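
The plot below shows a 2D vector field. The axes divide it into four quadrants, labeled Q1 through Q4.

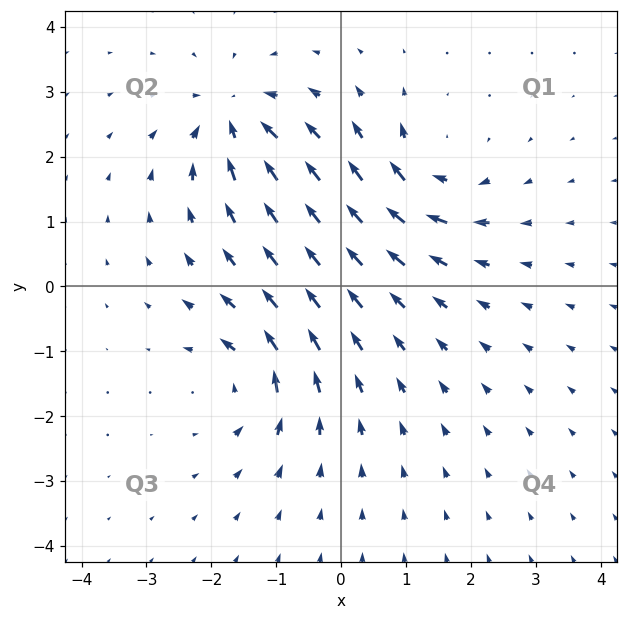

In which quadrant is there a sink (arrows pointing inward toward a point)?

Q2

The sink sits at approximately (-1.7, 2.6), which lies in quadrant Q2. The divergence there is about -6, negative as expected for a sink.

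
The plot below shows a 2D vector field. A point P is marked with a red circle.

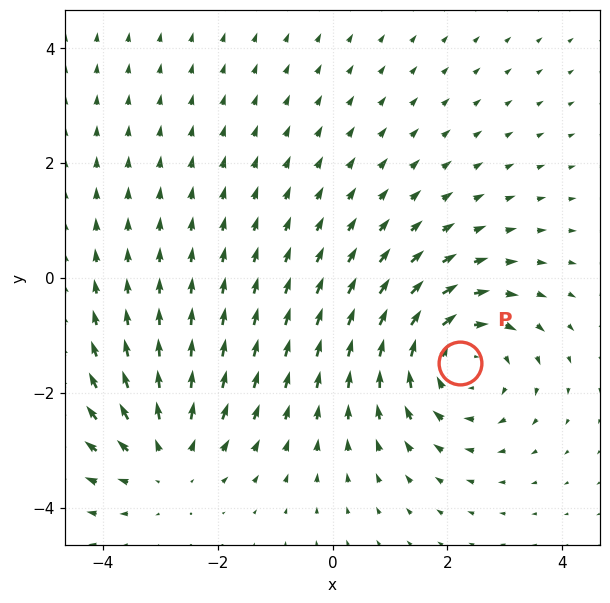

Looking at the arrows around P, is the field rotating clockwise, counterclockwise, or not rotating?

clockwise

Near P at (2.2, -1.5) the arrows circulate clockwise. The curl (z-component) there is about -4; negative curl means clockwise rotation.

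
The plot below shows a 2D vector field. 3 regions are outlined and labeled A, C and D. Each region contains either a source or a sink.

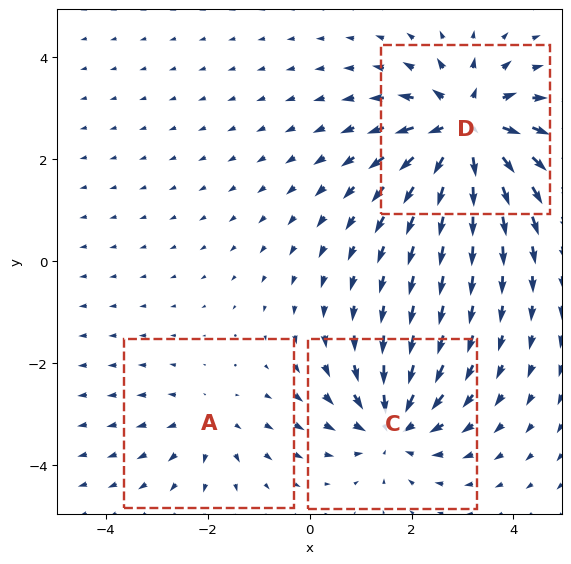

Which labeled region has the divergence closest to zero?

Divergence at each region's feature centre — A: about +2, C: about -4, D: about +6. Region A is closest to zero.

A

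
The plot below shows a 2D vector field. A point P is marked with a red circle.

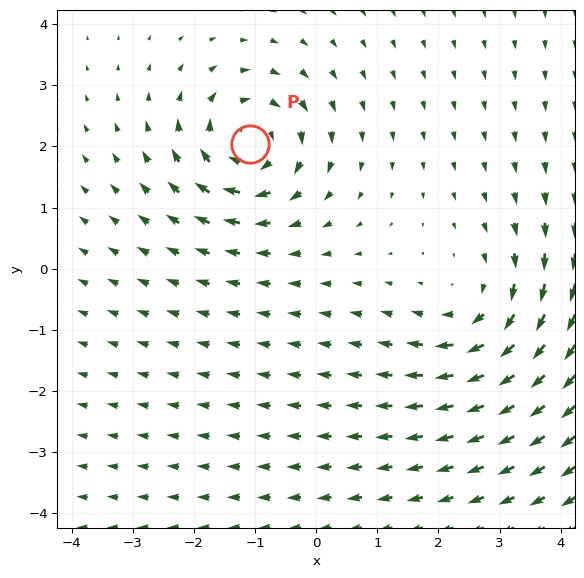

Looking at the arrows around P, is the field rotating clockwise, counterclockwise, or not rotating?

Near P at (-1.1, 2.0) the arrows circulate clockwise. The curl (z-component) there is about -6; negative curl means clockwise rotation.

clockwise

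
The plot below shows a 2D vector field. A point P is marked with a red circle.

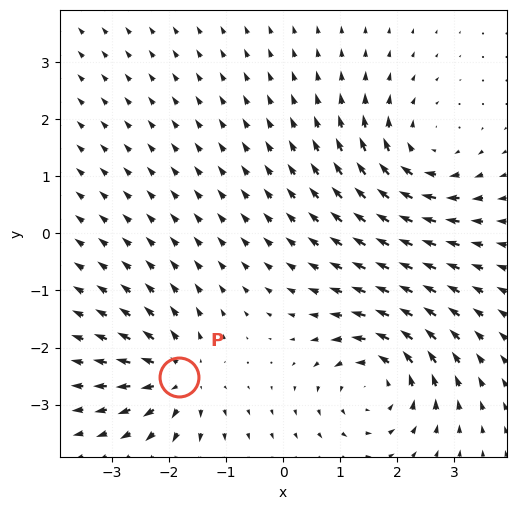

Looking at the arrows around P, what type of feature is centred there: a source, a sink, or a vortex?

At P (-1.8, -2.5) the arrows spread outward. Divergence about +5, curl ≈0 — positive divergence with near-zero curl is a source.

source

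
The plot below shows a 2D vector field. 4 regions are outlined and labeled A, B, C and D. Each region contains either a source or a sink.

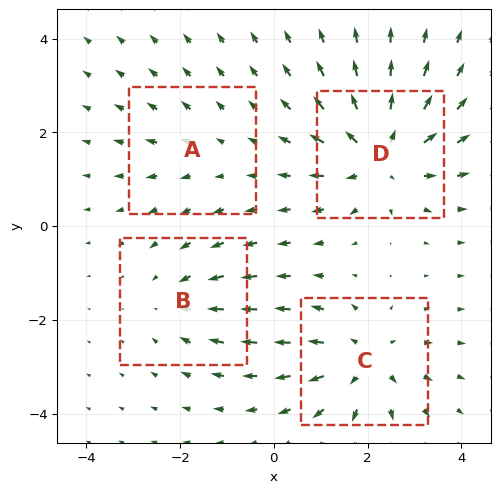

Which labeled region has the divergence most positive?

D

Divergence at each region's feature centre — A: about +2, B: about -3, C: about +5, D: about +7. Region D is most positive.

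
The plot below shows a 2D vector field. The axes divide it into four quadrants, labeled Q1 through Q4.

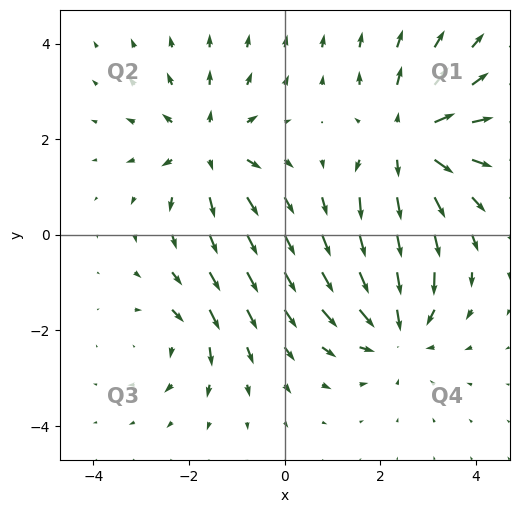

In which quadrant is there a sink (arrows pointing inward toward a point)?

Q4

The sink sits at approximately (2.3, -1.9), which lies in quadrant Q4. The divergence there is about -4, negative as expected for a sink.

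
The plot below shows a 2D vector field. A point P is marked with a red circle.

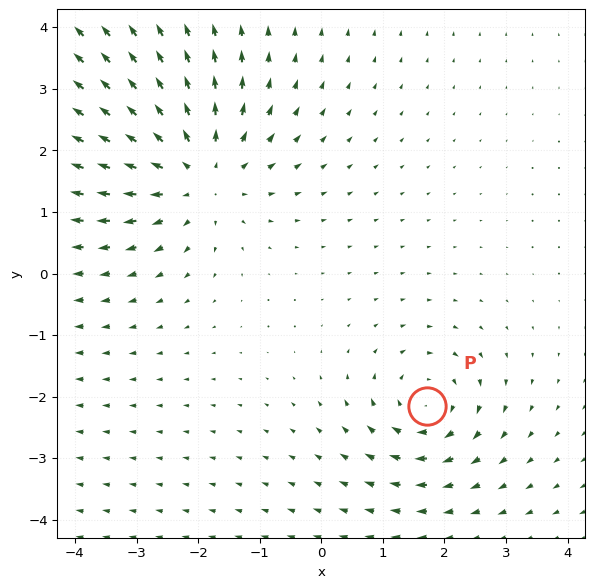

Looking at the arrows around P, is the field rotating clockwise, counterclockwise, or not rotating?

Near P at (1.7, -2.1) the arrows circulate clockwise. The curl (z-component) there is about -4; negative curl means clockwise rotation.

clockwise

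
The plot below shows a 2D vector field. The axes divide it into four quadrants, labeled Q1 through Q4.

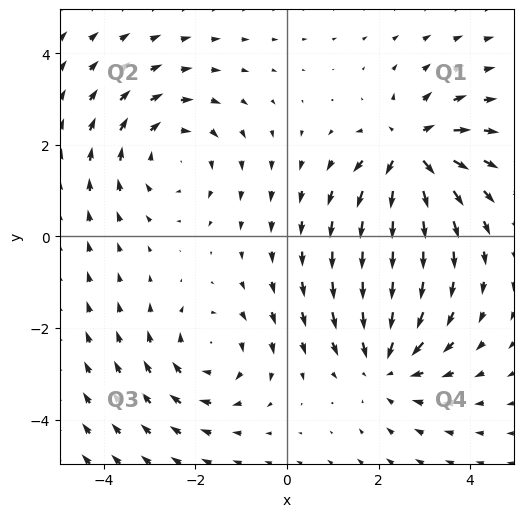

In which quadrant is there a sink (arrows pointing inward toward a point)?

Q4

The sink sits at approximately (2.2, -2.7), which lies in quadrant Q4. The divergence there is about -4, negative as expected for a sink.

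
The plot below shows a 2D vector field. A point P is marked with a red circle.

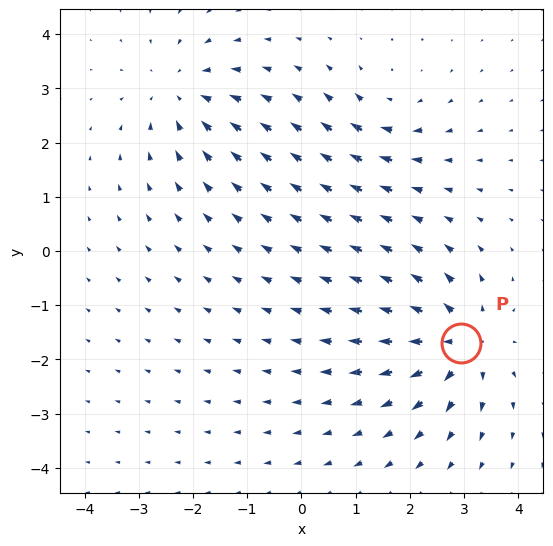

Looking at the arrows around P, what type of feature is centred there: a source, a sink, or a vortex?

source

At P (2.9, -1.7) the arrows spread outward. Divergence about +6, curl ≈0 — positive divergence with near-zero curl is a source.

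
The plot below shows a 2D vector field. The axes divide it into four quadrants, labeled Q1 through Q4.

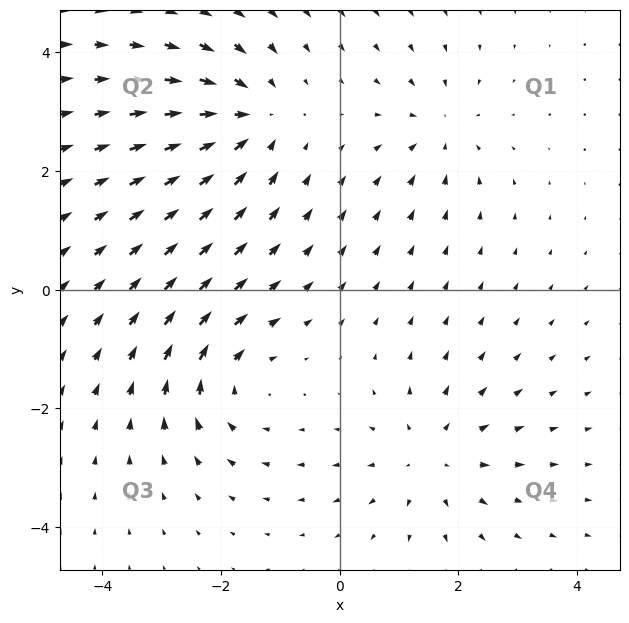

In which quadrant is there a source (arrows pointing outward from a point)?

Q4

The source sits at approximately (1.6, -2.8), which lies in quadrant Q4. The divergence there is about +4, positive as expected for a source.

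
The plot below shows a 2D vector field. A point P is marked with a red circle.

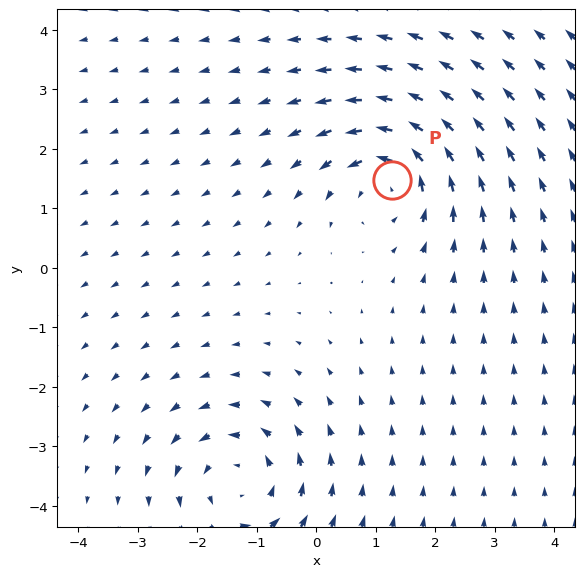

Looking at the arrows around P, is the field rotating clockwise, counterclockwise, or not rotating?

counterclockwise

Near P at (1.3, 1.5) the arrows circulate counterclockwise. The curl (z-component) there is about +4; positive curl means counterclockwise rotation.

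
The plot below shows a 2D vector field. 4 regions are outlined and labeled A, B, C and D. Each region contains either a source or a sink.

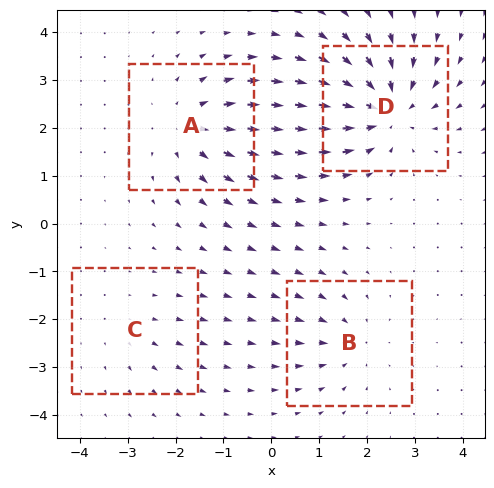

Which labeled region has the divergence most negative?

D

Divergence at each region's feature centre — A: about +5, B: about -4, C: about +2, D: about -7. Region D is most negative.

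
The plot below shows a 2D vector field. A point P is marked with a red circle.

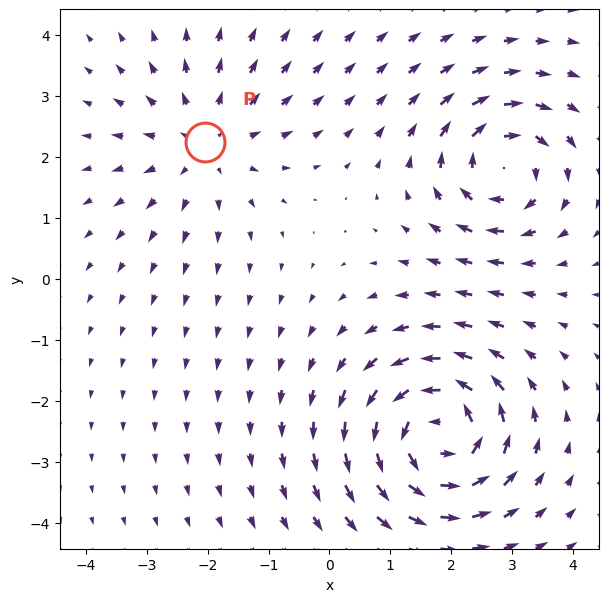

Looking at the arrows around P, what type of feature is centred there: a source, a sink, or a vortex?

At P (-2.1, 2.2) the arrows spread outward. Divergence about +3, curl ≈0 — positive divergence with near-zero curl is a source.

source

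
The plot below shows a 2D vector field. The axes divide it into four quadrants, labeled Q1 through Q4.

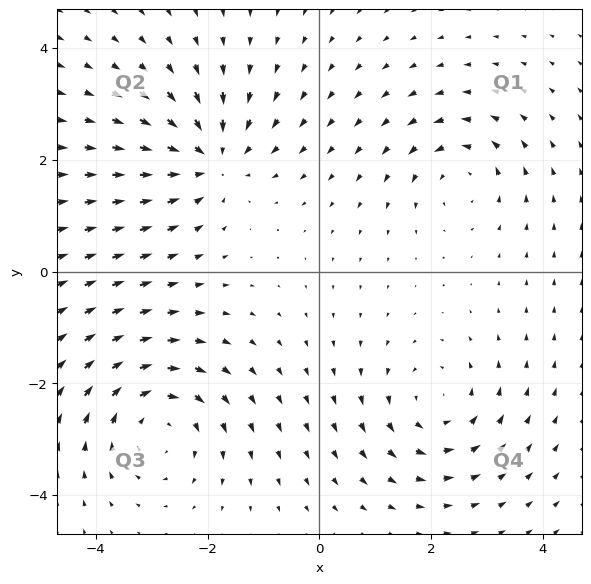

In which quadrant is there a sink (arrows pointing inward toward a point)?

Q2

The sink sits at approximately (-1.9, 2.0), which lies in quadrant Q2. The divergence there is about -5, negative as expected for a sink.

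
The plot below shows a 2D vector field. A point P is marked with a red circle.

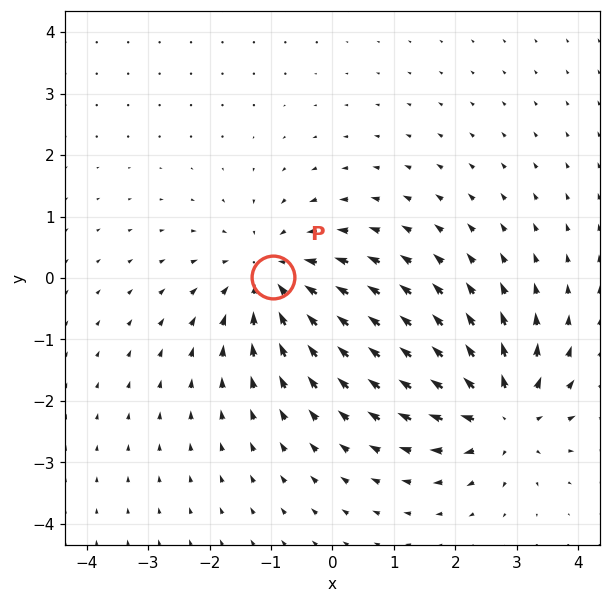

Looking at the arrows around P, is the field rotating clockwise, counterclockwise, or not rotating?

not rotating

Near P at (-1.0, 0.0) the arrows show no circulation. The curl there is ≈0.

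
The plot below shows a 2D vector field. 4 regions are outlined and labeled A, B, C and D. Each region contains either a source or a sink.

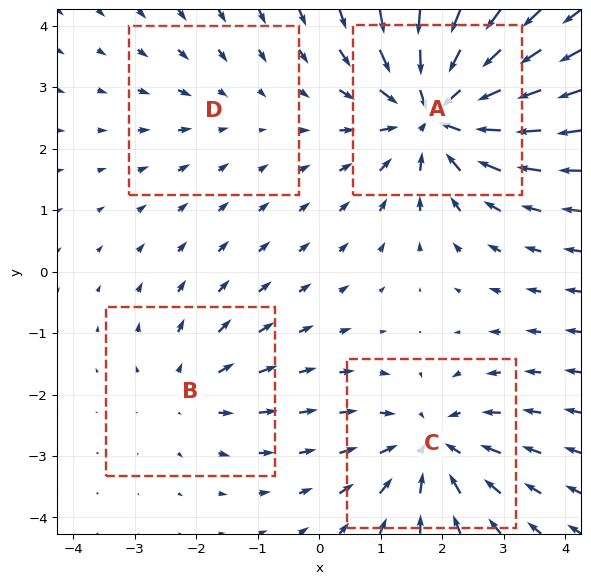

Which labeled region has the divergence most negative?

A

Divergence at each region's feature centre — A: about -8, B: about +3, C: about -5, D: about -2. Region A is most negative.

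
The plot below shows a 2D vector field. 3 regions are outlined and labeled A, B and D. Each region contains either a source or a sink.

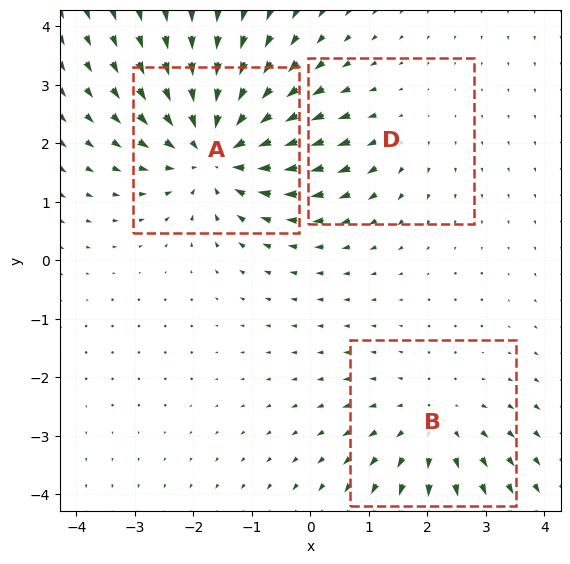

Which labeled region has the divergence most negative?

A

Divergence at each region's feature centre — A: about -5, B: about +3, D: about +2. Region A is most negative.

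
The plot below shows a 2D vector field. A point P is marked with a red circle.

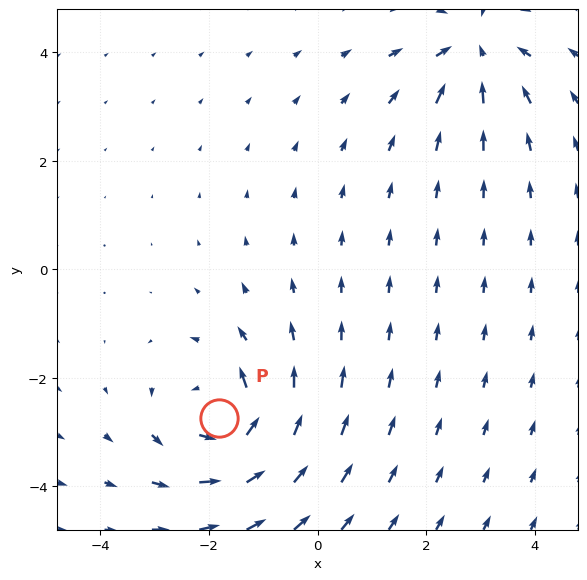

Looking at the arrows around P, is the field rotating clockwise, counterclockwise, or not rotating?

Near P at (-1.8, -2.7) the arrows circulate counterclockwise. The curl (z-component) there is about +4; positive curl means counterclockwise rotation.

counterclockwise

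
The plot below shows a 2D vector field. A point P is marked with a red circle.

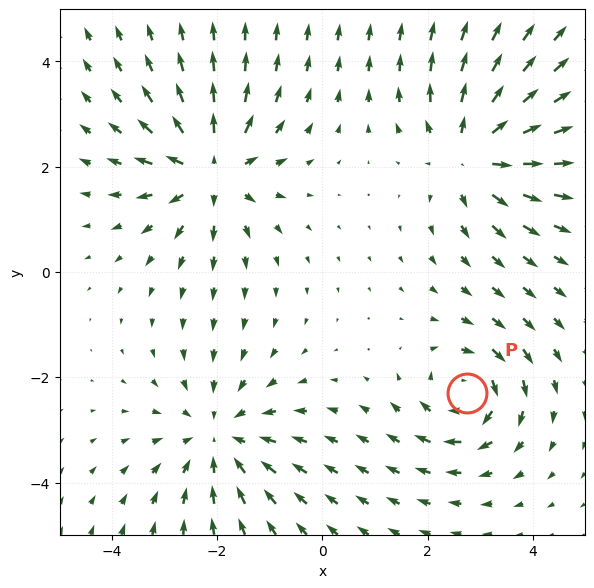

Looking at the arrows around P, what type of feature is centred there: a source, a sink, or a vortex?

vortex

At P (2.8, -2.3) the arrows circulate clockwise. Divergence ≈0, curl about -5 — near-zero divergence with nonzero curl is a vortex.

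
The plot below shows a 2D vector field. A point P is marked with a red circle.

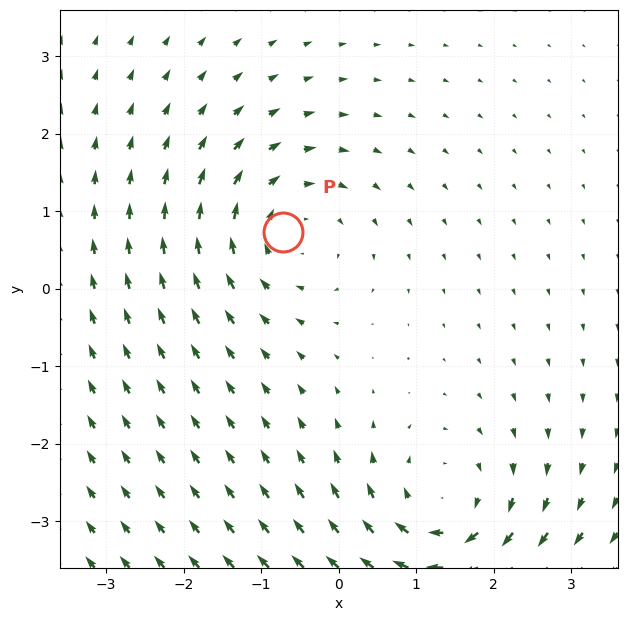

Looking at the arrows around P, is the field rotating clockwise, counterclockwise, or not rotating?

clockwise

Near P at (-0.7, 0.7) the arrows circulate clockwise. The curl (z-component) there is about -3; negative curl means clockwise rotation.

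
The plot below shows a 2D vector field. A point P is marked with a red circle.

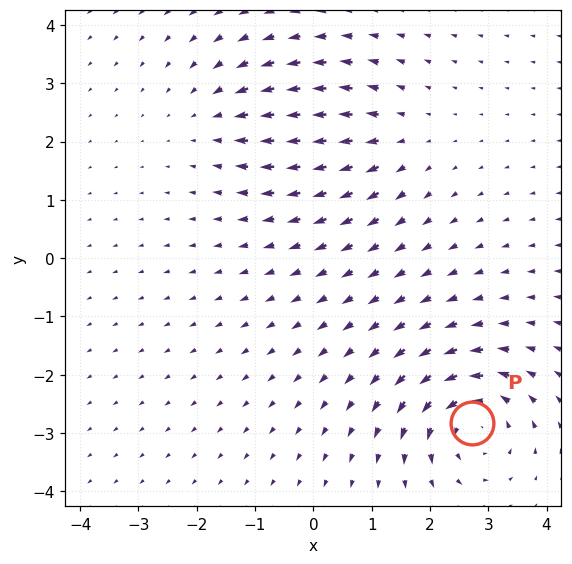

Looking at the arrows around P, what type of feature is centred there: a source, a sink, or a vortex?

vortex

At P (2.7, -2.8) the arrows circulate counterclockwise. Divergence ≈0, curl about +6 — near-zero divergence with nonzero curl is a vortex.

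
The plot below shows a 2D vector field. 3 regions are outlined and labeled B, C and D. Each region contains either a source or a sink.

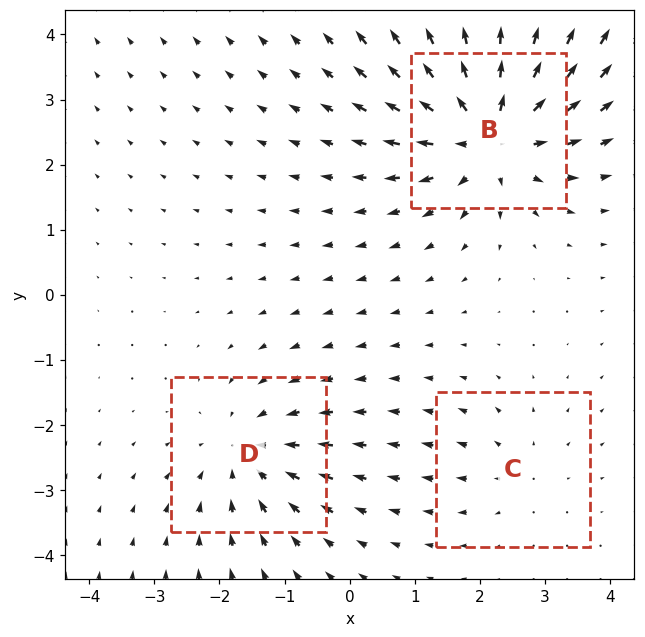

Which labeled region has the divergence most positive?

Divergence at each region's feature centre — B: about +5, C: about +2, D: about -3. Region B is most positive.

B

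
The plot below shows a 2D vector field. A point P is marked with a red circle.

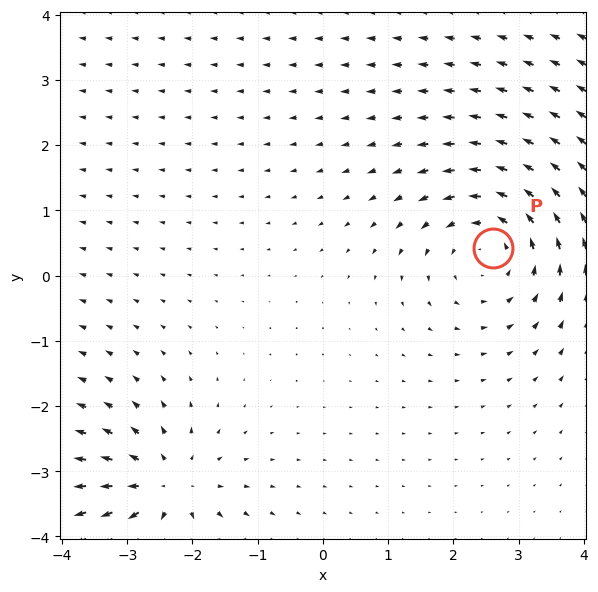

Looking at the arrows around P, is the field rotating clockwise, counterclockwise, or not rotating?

Near P at (2.6, 0.4) the arrows circulate counterclockwise. The curl (z-component) there is about +4; positive curl means counterclockwise rotation.

counterclockwise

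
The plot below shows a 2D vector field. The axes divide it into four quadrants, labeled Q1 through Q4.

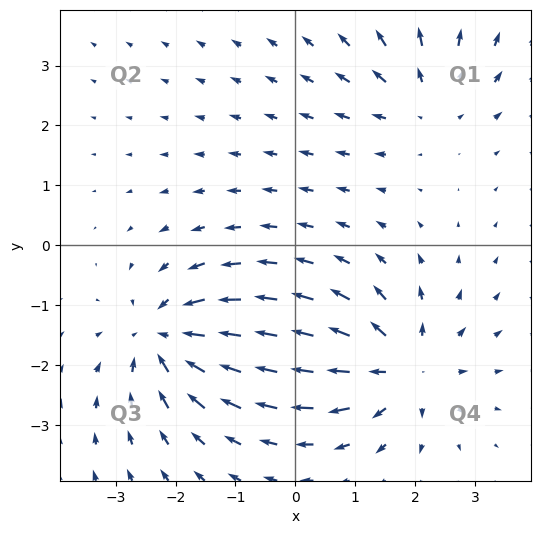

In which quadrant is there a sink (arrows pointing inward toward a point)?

Q3

The sink sits at approximately (-2.2, -1.6), which lies in quadrant Q3. The divergence there is about -6, negative as expected for a sink.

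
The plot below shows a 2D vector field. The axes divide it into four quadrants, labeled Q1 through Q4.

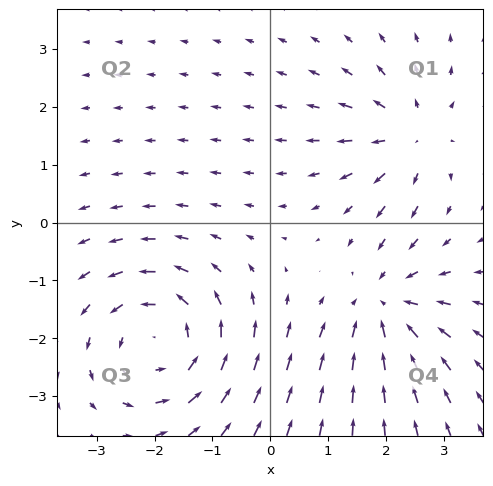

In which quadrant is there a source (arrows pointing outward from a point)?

Q1

The source sits at approximately (2.4, 1.5), which lies in quadrant Q1. The divergence there is about +3, positive as expected for a source.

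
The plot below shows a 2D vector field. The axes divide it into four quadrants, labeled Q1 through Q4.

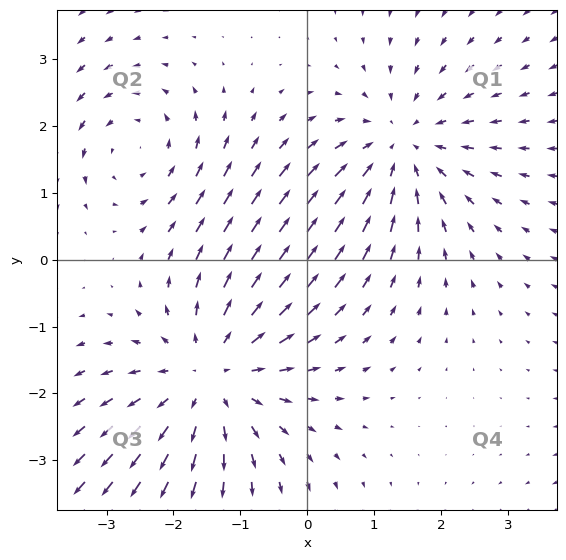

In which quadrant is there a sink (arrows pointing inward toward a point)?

Q1

The sink sits at approximately (1.4, 1.7), which lies in quadrant Q1. The divergence there is about -3, negative as expected for a sink.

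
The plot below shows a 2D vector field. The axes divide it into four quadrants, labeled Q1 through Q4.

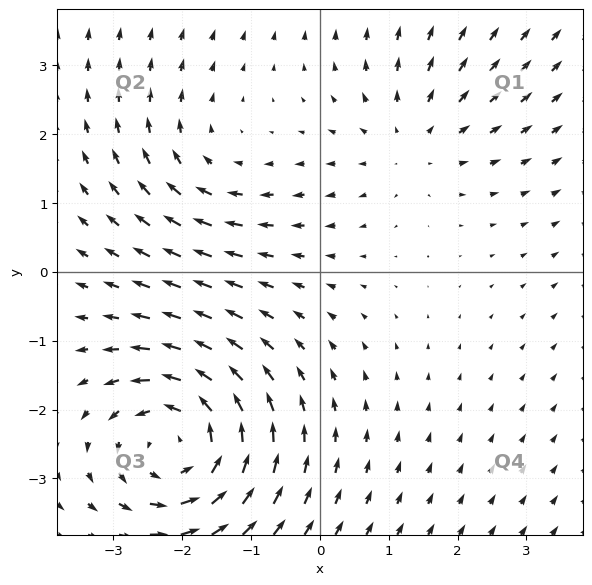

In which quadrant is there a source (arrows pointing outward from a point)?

The source sits at approximately (1.3, 1.9), which lies in quadrant Q1. The divergence there is about +2, positive as expected for a source.

Q1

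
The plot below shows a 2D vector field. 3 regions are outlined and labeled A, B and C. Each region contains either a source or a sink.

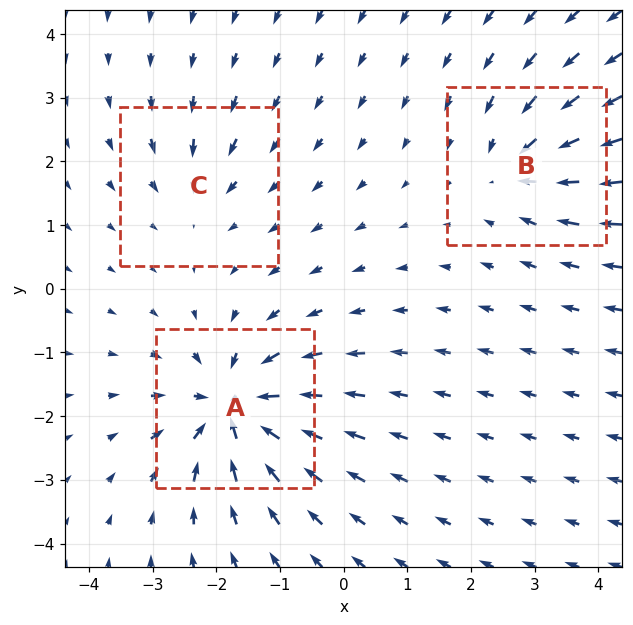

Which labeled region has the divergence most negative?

A

Divergence at each region's feature centre — A: about -6, B: about -4, C: about -3. Region A is most negative.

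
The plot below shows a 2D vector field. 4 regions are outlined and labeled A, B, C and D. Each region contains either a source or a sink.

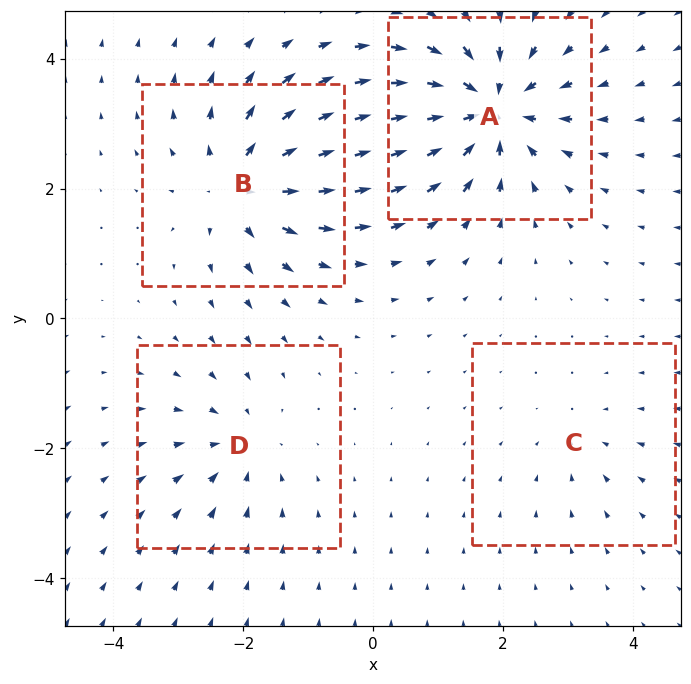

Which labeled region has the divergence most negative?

A

Divergence at each region's feature centre — A: about -8, B: about +6, C: about -2, D: about -4. Region A is most negative.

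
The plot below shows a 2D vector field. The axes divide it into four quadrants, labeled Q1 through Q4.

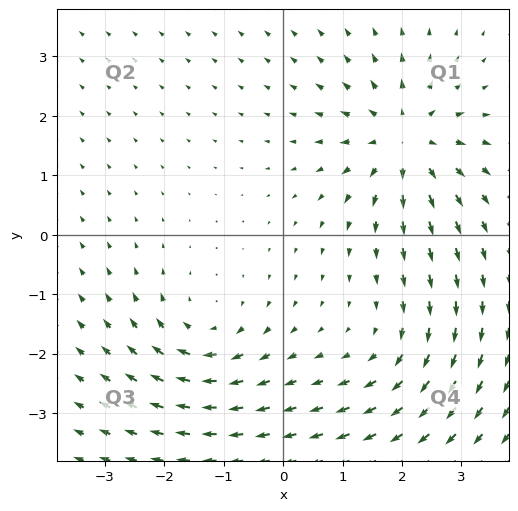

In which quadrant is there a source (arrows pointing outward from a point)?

The source sits at approximately (2.1, 1.6), which lies in quadrant Q1. The divergence there is about +5, positive as expected for a source.

Q1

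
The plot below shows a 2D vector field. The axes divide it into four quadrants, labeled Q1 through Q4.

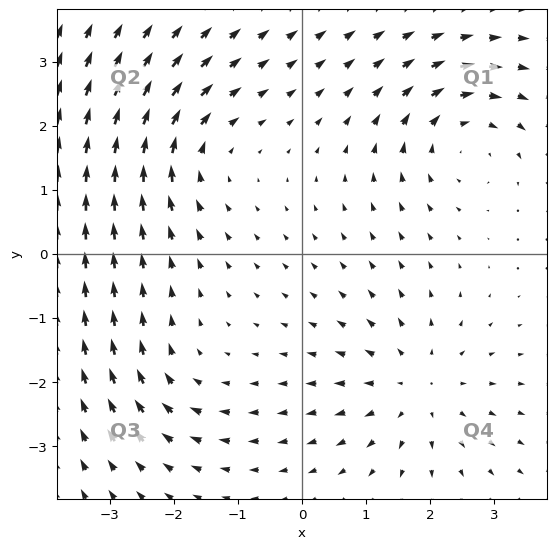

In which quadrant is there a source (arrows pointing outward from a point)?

The source sits at approximately (1.8, -2.1), which lies in quadrant Q4. The divergence there is about +3, positive as expected for a source.

Q4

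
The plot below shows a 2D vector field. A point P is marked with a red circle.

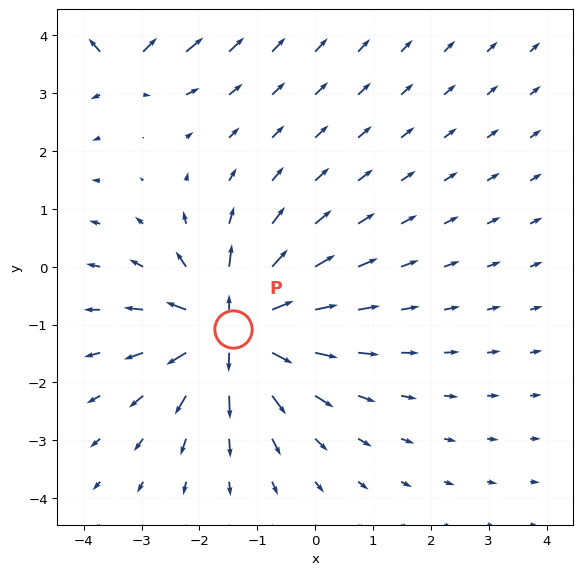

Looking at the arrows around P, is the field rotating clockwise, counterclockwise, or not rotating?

Near P at (-1.4, -1.1) the arrows show no circulation. The curl there is ≈0.

not rotating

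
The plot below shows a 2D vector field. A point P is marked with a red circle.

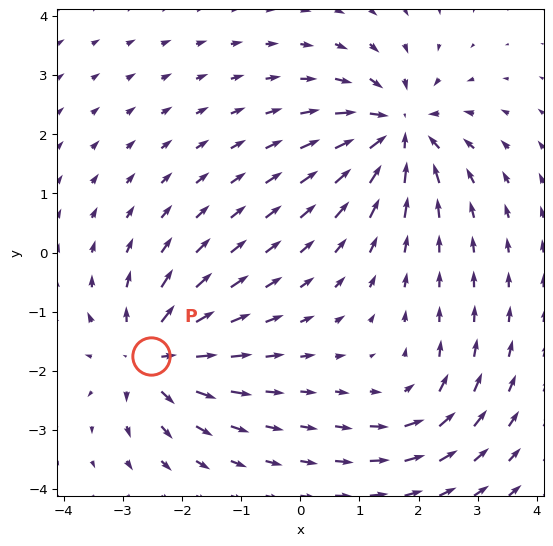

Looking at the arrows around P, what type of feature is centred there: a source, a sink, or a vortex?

At P (-2.5, -1.7) the arrows spread outward. Divergence about +5, curl ≈0 — positive divergence with near-zero curl is a source.

source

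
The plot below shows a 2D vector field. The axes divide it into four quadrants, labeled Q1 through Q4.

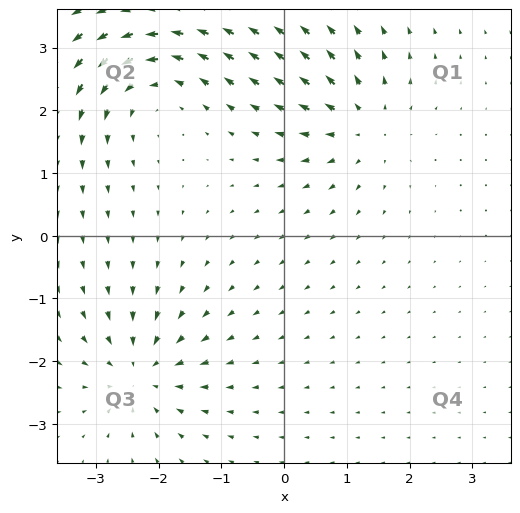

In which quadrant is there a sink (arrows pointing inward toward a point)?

The sink sits at approximately (-2.3, -2.2), which lies in quadrant Q3. The divergence there is about -5, negative as expected for a sink.

Q3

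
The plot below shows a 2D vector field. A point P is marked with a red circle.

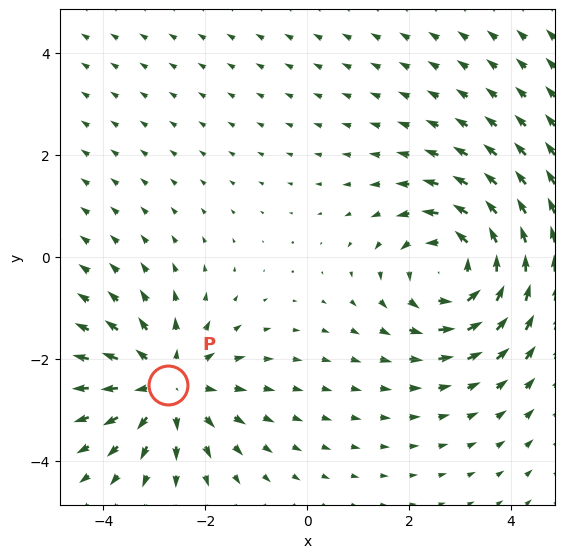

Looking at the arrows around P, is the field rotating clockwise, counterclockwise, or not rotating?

not rotating

Near P at (-2.7, -2.5) the arrows show no circulation. The curl there is ≈0.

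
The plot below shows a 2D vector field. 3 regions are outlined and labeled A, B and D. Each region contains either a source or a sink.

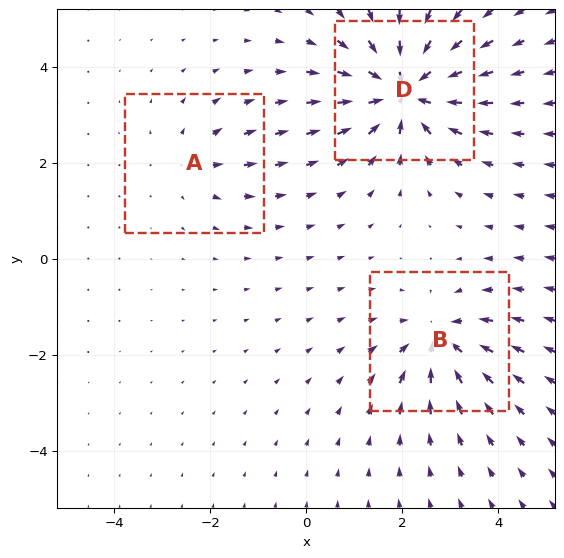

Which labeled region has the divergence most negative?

D

Divergence at each region's feature centre — A: about +2, B: about -4, D: about -6. Region D is most negative.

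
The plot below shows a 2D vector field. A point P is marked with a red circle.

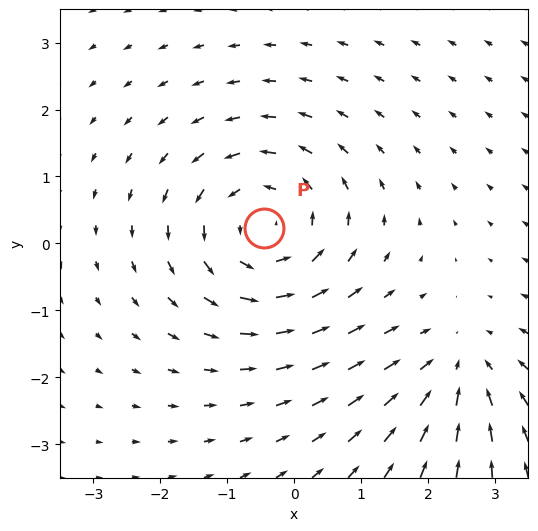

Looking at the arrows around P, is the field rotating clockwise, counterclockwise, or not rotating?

Near P at (-0.5, 0.2) the arrows circulate counterclockwise. The curl (z-component) there is about +4; positive curl means counterclockwise rotation.

counterclockwise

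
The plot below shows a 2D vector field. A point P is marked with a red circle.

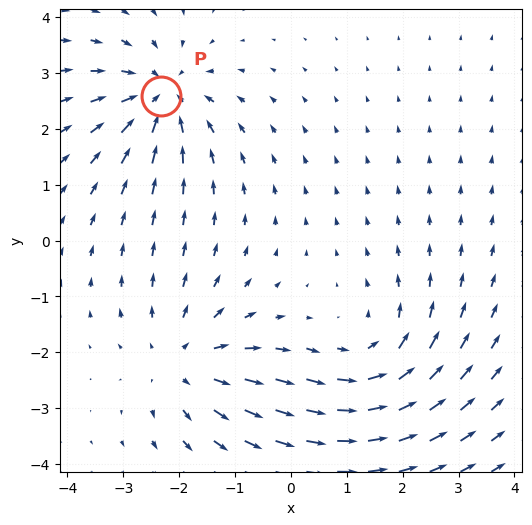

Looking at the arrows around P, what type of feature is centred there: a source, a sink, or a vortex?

sink

At P (-2.3, 2.6) the arrows converge inward. Divergence about -5, curl ≈0 — negative divergence with near-zero curl is a sink.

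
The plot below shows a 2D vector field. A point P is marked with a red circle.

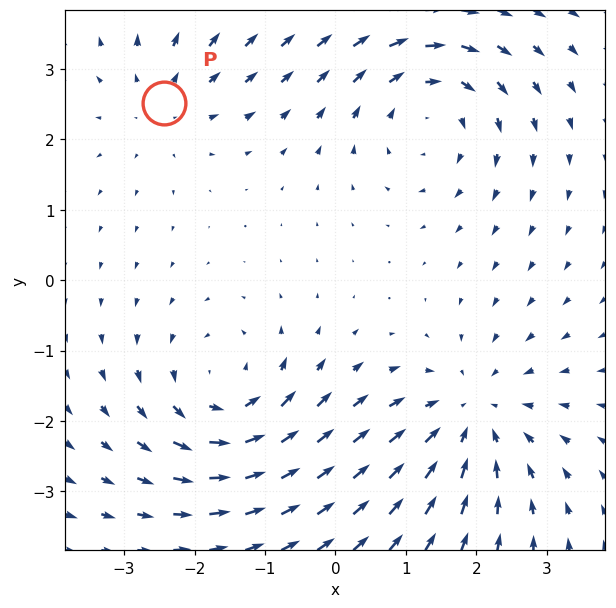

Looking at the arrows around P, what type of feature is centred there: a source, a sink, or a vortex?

source

At P (-2.4, 2.5) the arrows spread outward. Divergence about +3, curl ≈0 — positive divergence with near-zero curl is a source.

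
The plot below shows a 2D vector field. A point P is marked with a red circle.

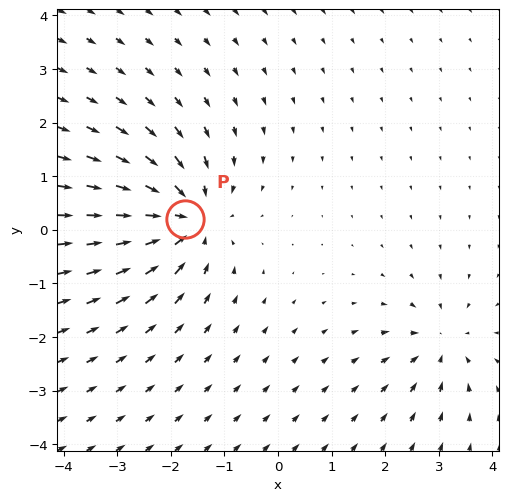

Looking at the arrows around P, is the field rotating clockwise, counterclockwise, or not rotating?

not rotating

Near P at (-1.7, 0.2) the arrows show no circulation. The curl there is ≈0.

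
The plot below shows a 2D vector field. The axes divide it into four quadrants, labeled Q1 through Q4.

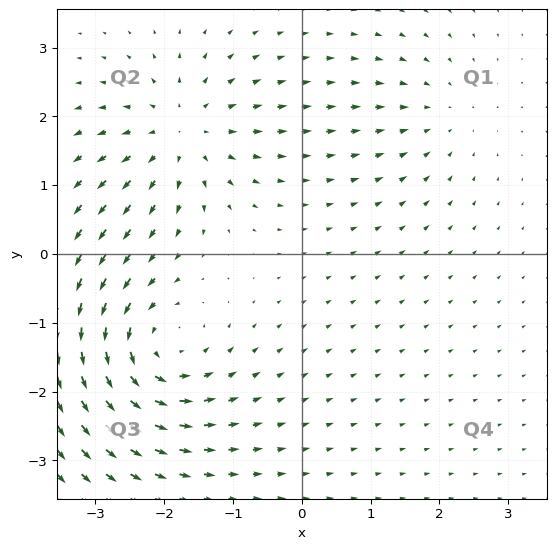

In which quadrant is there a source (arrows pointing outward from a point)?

Q2

The source sits at approximately (-1.7, 1.7), which lies in quadrant Q2. The divergence there is about +4, positive as expected for a source.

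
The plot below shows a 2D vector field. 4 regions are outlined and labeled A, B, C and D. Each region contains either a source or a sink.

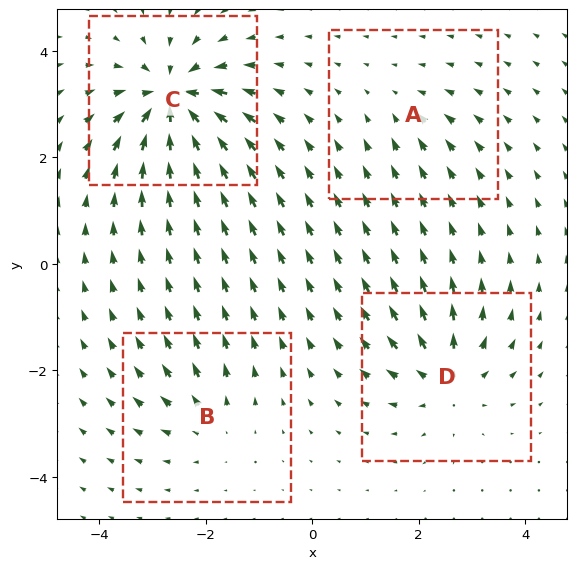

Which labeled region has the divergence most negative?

C

Divergence at each region's feature centre — A: about -3, B: about +4, C: about -9, D: about +6. Region C is most negative.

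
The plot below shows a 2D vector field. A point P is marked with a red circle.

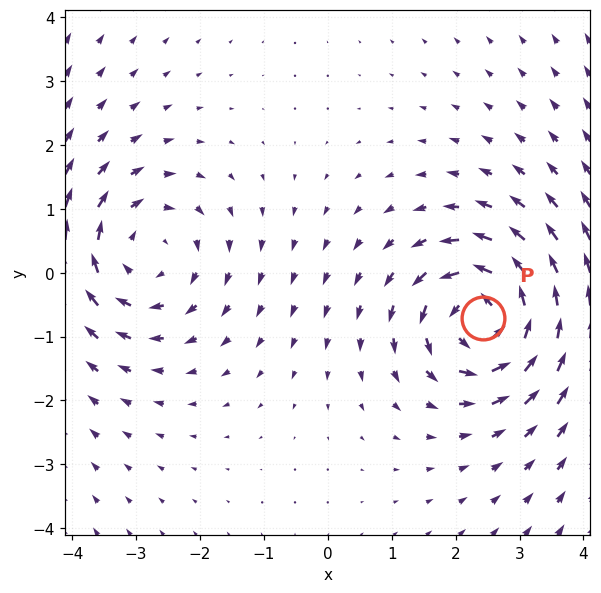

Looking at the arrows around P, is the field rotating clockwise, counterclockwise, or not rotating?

Near P at (2.4, -0.7) the arrows circulate counterclockwise. The curl (z-component) there is about +6; positive curl means counterclockwise rotation.

counterclockwise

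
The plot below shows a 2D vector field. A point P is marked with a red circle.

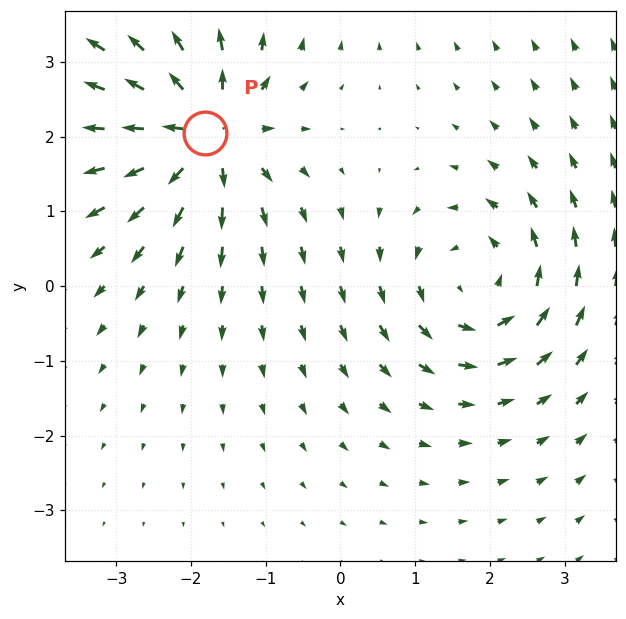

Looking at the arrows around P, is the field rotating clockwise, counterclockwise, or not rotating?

not rotating

Near P at (-1.8, 2.1) the arrows show no circulation. The curl there is ≈0.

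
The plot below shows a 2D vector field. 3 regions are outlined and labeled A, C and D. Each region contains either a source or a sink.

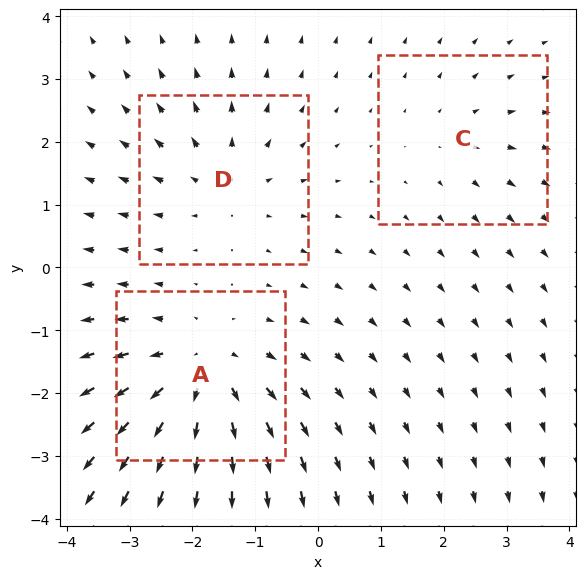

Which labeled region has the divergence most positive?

Divergence at each region's feature centre — A: about +5, C: about +2, D: about +3. Region A is most positive.

A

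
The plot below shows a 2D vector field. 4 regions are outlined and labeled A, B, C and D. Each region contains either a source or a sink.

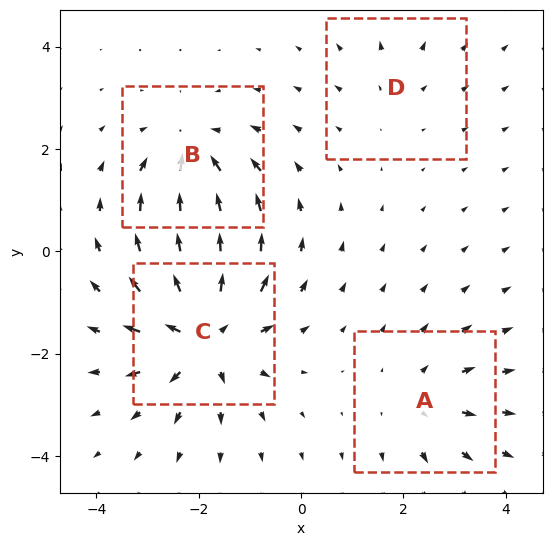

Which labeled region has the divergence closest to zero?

D

Divergence at each region's feature centre — A: about +3, B: about -5, C: about +7, D: about +2. Region D is closest to zero.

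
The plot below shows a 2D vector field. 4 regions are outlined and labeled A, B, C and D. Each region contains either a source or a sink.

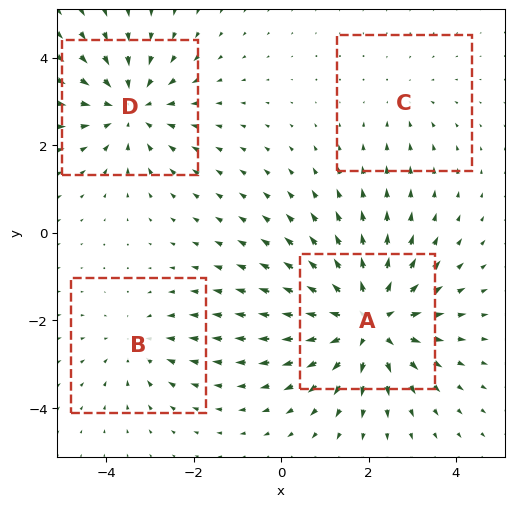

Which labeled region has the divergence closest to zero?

Divergence at each region's feature centre — A: about +6, B: about -3, C: about -2, D: about -5. Region C is closest to zero.

C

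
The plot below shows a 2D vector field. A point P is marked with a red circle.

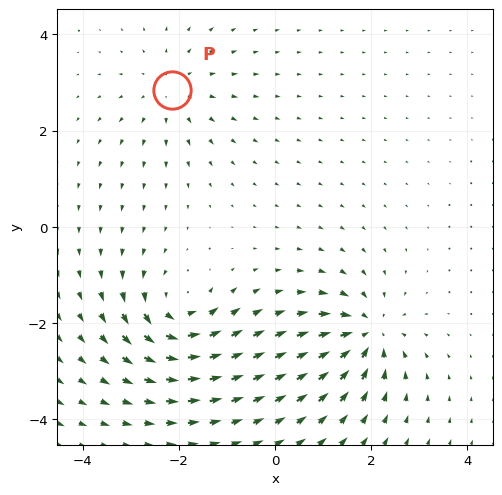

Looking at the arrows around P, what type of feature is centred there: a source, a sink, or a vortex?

source

At P (-2.2, 2.8) the arrows spread outward. Divergence about +3, curl ≈0 — positive divergence with near-zero curl is a source.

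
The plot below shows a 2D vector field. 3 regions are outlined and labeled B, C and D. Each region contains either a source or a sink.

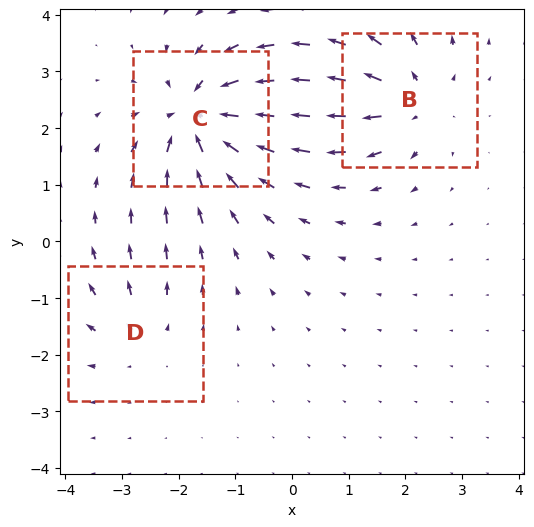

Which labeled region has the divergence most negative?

Divergence at each region's feature centre — B: about +4, C: about -6, D: about +2. Region C is most negative.

C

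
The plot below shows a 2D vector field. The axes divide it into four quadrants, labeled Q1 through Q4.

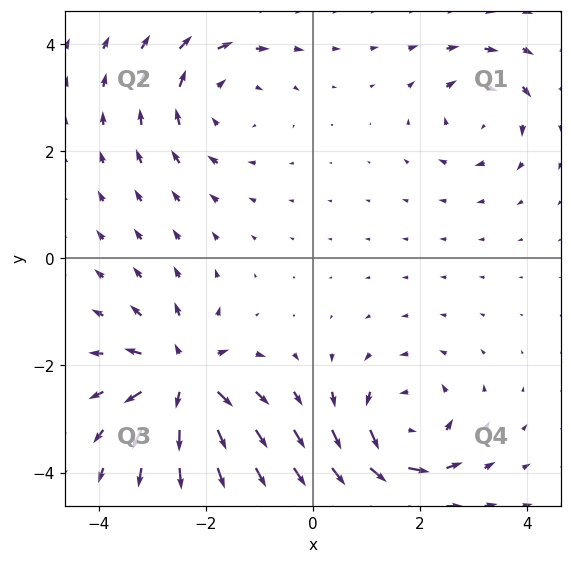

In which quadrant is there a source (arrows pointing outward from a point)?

Q3

The source sits at approximately (-2.4, -2.2), which lies in quadrant Q3. The divergence there is about +7, positive as expected for a source.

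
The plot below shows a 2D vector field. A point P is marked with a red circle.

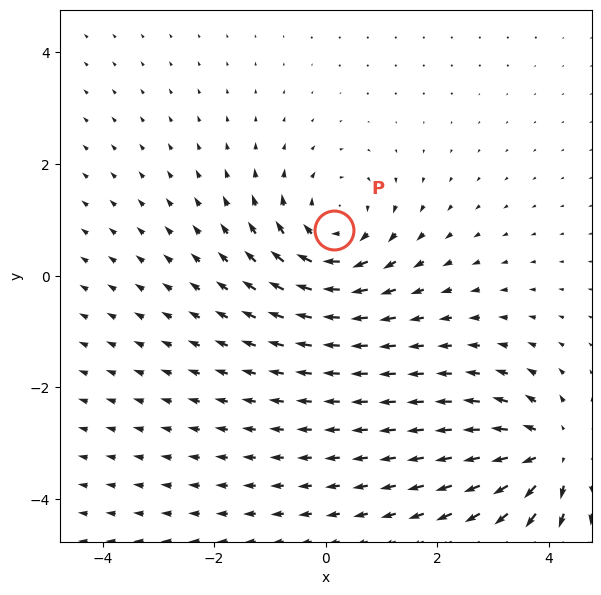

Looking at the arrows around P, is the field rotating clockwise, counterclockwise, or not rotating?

Near P at (0.2, 0.8) the arrows circulate clockwise. The curl (z-component) there is about -5; negative curl means clockwise rotation.

clockwise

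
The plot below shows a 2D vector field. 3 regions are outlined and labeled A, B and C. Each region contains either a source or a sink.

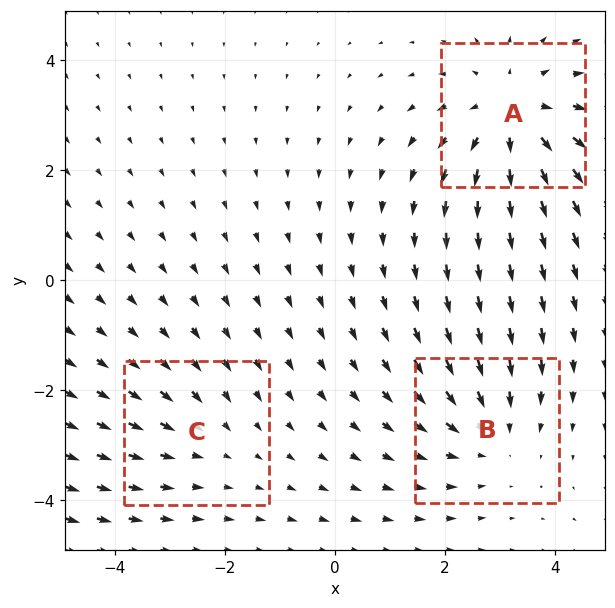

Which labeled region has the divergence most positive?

Divergence at each region's feature centre — A: about +4, B: about -3, C: about -2. Region A is most positive.

A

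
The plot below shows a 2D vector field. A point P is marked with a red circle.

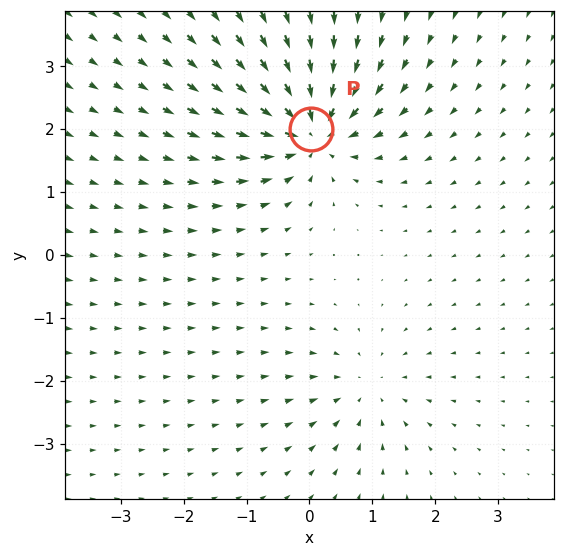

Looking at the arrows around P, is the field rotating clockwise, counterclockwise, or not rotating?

not rotating

Near P at (0.0, 2.0) the arrows show no circulation. The curl there is ≈0.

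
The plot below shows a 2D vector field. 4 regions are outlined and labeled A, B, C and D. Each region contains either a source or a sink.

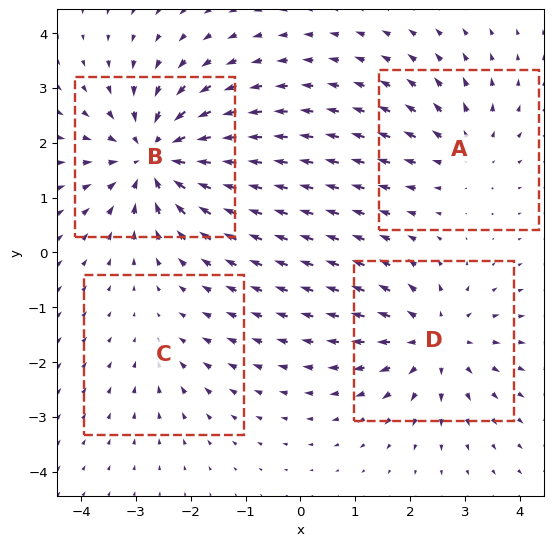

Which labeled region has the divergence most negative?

Divergence at each region's feature centre — A: about +4, B: about -7, C: about -2, D: about +5. Region B is most negative.

B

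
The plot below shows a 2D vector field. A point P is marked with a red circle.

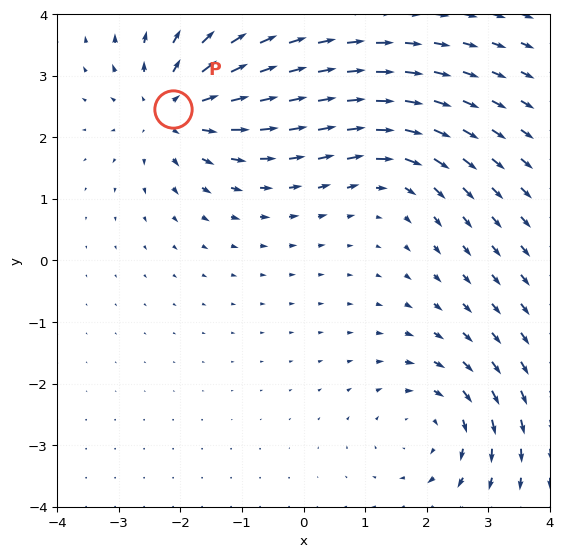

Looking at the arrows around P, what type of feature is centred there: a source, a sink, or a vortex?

At P (-2.1, 2.5) the arrows spread outward. Divergence about +4, curl ≈0 — positive divergence with near-zero curl is a source.

source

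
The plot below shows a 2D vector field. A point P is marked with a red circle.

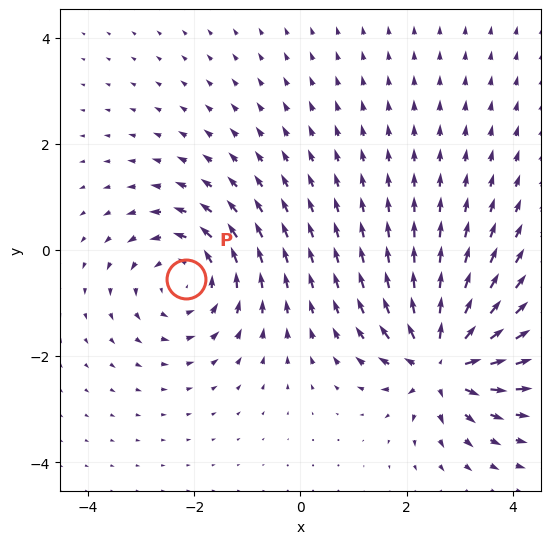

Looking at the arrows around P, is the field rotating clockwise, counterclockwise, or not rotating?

counterclockwise

Near P at (-2.2, -0.5) the arrows circulate counterclockwise. The curl (z-component) there is about +4; positive curl means counterclockwise rotation.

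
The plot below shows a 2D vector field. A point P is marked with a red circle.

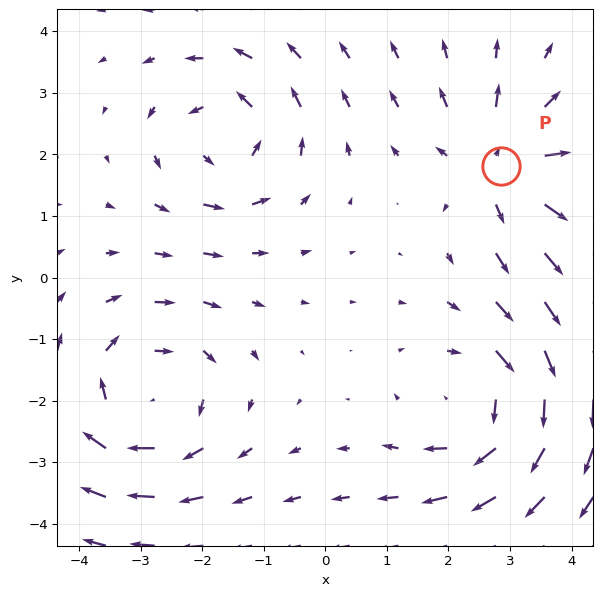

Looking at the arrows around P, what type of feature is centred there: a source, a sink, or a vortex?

At P (2.9, 1.8) the arrows spread outward. Divergence about +5, curl ≈0 — positive divergence with near-zero curl is a source.

source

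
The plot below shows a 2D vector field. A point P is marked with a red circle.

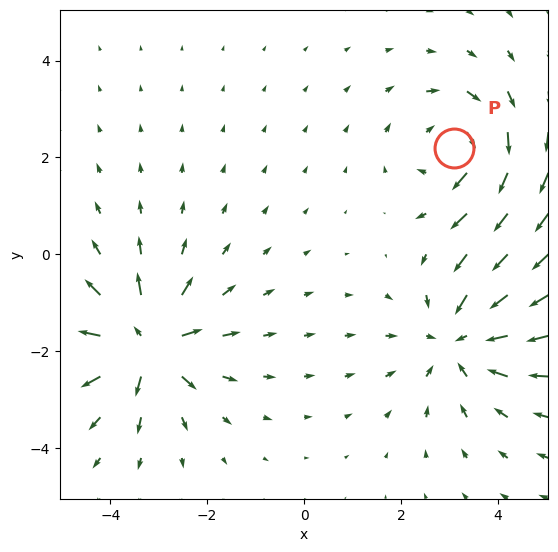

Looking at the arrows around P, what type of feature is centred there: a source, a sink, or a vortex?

At P (3.1, 2.2) the arrows circulate clockwise. Divergence ≈0, curl about -4 — near-zero divergence with nonzero curl is a vortex.

vortex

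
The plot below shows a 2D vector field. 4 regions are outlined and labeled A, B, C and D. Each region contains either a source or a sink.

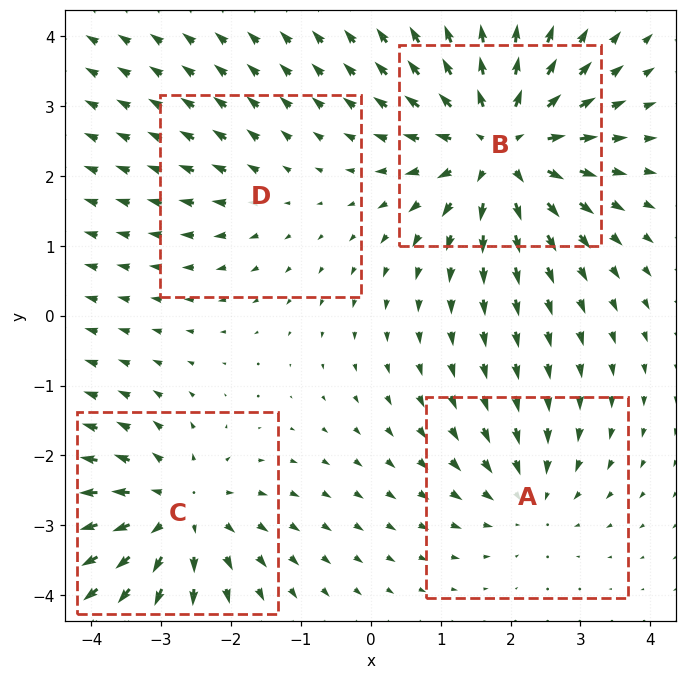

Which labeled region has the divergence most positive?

Divergence at each region's feature centre — A: about -3, B: about +7, C: about +5, D: about +2. Region B is most positive.

B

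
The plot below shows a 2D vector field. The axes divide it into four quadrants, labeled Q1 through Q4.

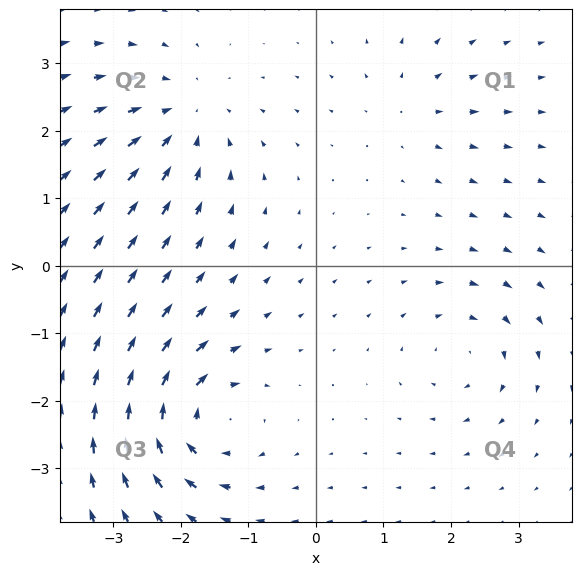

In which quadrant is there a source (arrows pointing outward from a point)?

The source sits at approximately (1.4, 2.3), which lies in quadrant Q1. The divergence there is about +3, positive as expected for a source.

Q1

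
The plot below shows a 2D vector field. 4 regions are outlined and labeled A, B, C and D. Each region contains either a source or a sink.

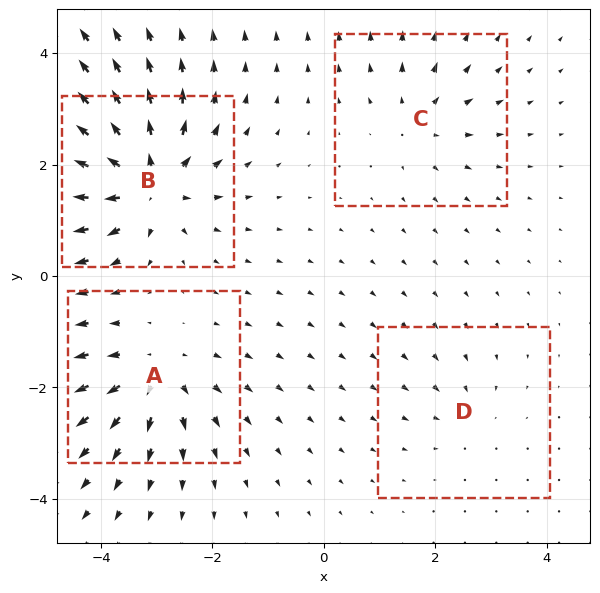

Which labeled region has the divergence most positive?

Divergence at each region's feature centre — A: about +6, B: about +8, C: about +4, D: about -2. Region B is most positive.

B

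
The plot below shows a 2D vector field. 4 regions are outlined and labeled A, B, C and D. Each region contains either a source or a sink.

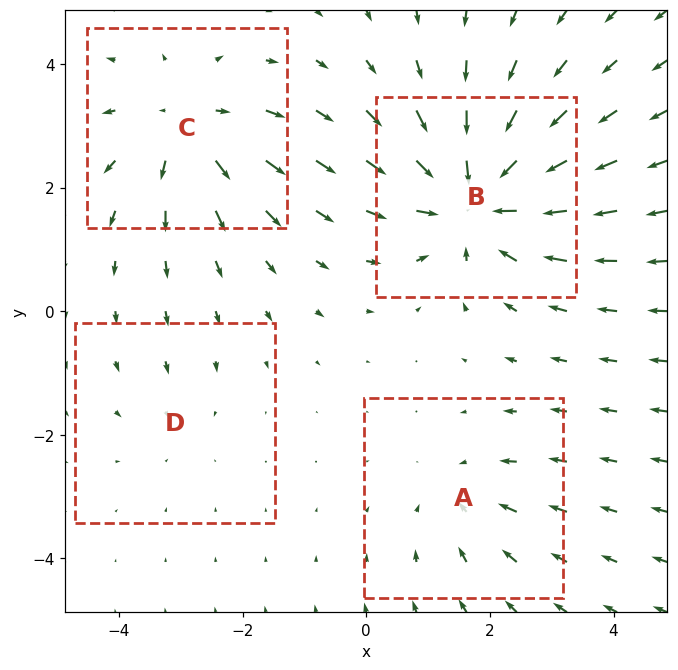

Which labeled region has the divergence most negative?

Divergence at each region's feature centre — A: about -3, B: about -7, C: about +4, D: about -2. Region B is most negative.

B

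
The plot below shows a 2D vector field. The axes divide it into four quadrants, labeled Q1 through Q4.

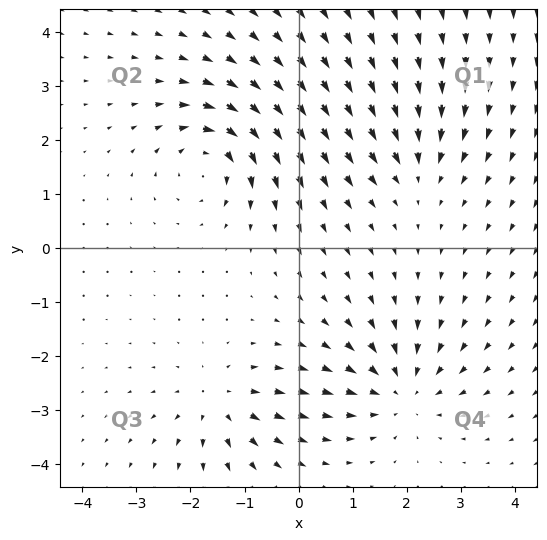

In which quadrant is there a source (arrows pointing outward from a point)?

Q3

The source sits at approximately (-1.5, -2.9), which lies in quadrant Q3. The divergence there is about +5, positive as expected for a source.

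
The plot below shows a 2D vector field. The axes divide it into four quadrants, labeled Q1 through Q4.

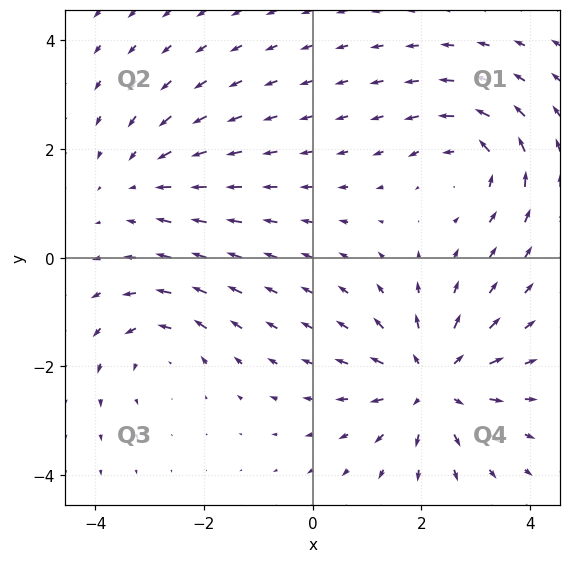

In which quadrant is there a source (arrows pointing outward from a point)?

Q4

The source sits at approximately (2.2, -2.3), which lies in quadrant Q4. The divergence there is about +5, positive as expected for a source.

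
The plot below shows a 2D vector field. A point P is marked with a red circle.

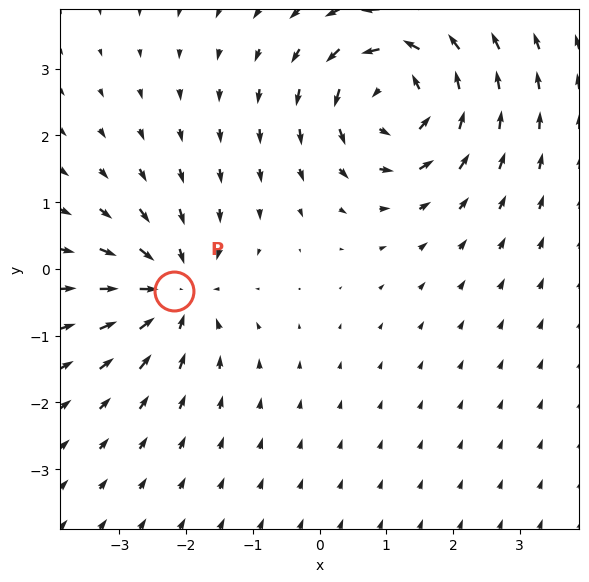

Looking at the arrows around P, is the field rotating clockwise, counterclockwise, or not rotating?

not rotating

Near P at (-2.2, -0.3) the arrows show no circulation. The curl there is ≈0.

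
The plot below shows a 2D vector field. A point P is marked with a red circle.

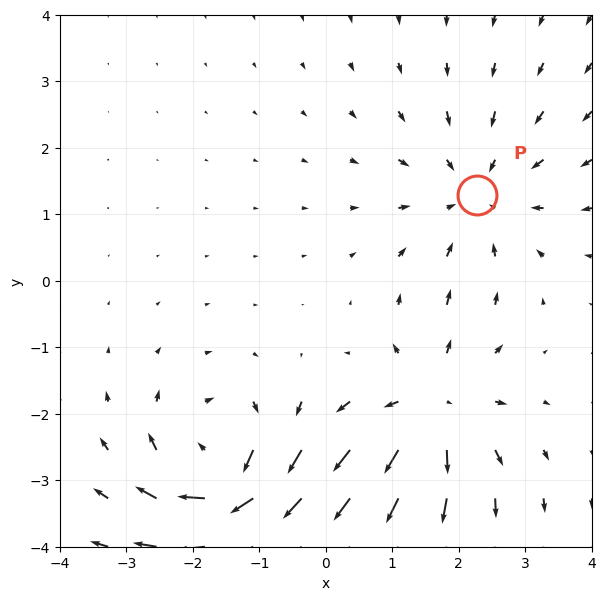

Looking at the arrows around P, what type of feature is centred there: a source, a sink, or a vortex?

At P (2.3, 1.3) the arrows converge inward. Divergence about -3, curl ≈0 — negative divergence with near-zero curl is a sink.

sink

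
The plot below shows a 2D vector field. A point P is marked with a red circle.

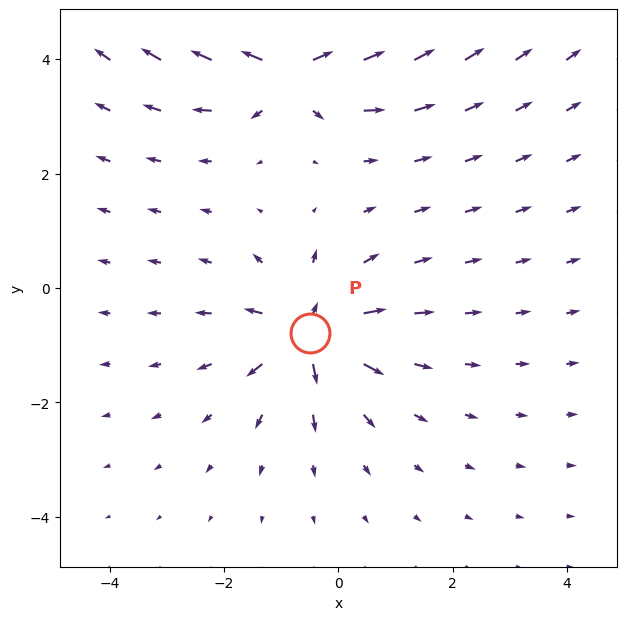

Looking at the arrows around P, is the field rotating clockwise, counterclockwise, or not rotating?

Near P at (-0.5, -0.8) the arrows show no circulation. The curl there is ≈0.

not rotating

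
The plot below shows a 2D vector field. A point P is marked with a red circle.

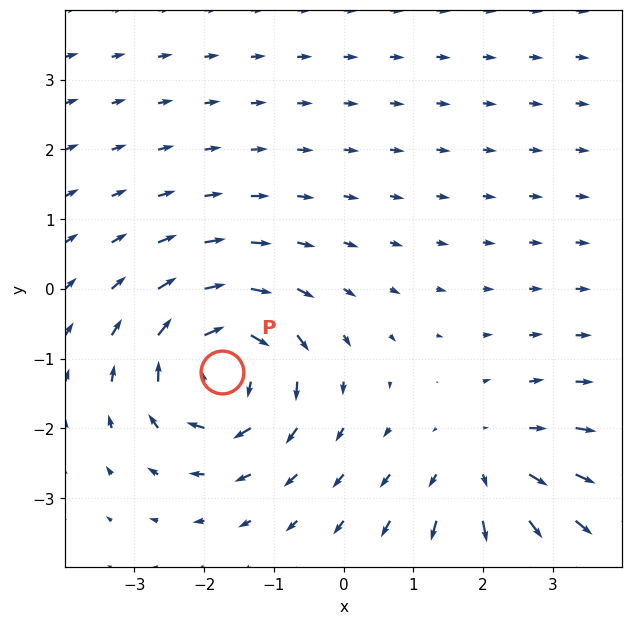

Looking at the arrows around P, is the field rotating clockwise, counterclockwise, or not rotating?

clockwise

Near P at (-1.7, -1.2) the arrows circulate clockwise. The curl (z-component) there is about -6; negative curl means clockwise rotation.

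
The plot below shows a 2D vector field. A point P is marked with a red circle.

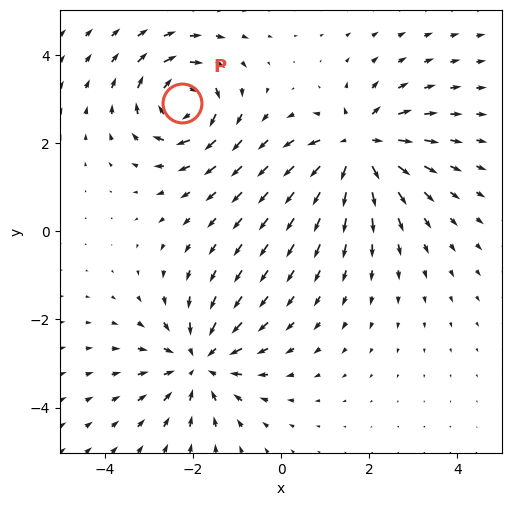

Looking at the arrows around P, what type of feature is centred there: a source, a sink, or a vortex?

At P (-2.2, 2.9) the arrows circulate clockwise. Divergence ≈0, curl about -6 — near-zero divergence with nonzero curl is a vortex.

vortex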